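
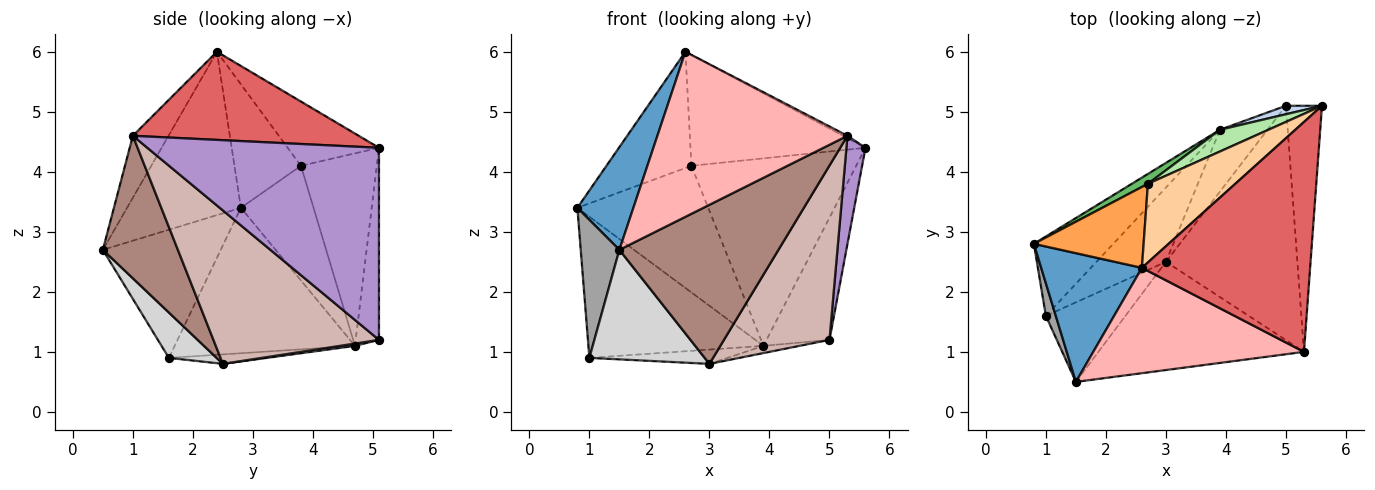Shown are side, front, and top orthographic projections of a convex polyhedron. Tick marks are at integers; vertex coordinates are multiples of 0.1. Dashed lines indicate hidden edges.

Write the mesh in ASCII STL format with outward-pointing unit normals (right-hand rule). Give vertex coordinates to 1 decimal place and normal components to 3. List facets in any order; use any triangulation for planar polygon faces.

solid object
 facet normal -0.785 -0.386 0.484
  outer loop
   vertex 2.6 2.4 6.0
   vertex 0.8 2.8 3.4
   vertex 1.5 0.5 2.7
  endloop
 endfacet
 facet normal -0.346 0.936 0.065
  outer loop
   vertex 3.9 4.7 1.1
   vertex 5.6 5.1 4.4
   vertex 5.0 5.1 1.2
  endloop
 endfacet
 facet normal -0.541 0.691 0.480
  outer loop
   vertex 2.7 3.8 4.1
   vertex 0.8 2.8 3.4
   vertex 2.6 2.4 6.0
  endloop
 endfacet
 facet normal -0.392 0.751 0.532
  outer loop
   vertex 2.7 3.8 4.1
   vertex 2.6 2.4 6.0
   vertex 5.6 5.1 4.4
  endloop
 endfacet
 facet normal -0.484 0.872 0.068
  outer loop
   vertex 2.7 3.8 4.1
   vertex 3.9 4.7 1.1
   vertex 0.8 2.8 3.4
  endloop
 endfacet
 facet normal -0.416 0.903 0.105
  outer loop
   vertex 2.7 3.8 4.1
   vertex 5.6 5.1 4.4
   vertex 3.9 4.7 1.1
  endloop
 endfacet
 facet normal 0.464 0.009 0.886
  outer loop
   vertex 5.3 1.0 4.6
   vertex 5.6 5.1 4.4
   vertex 2.6 2.4 6.0
  endloop
 endfacet
 facet normal -0.156 -0.833 0.531
  outer loop
   vertex 5.3 1.0 4.6
   vertex 2.6 2.4 6.0
   vertex 1.5 0.5 2.7
  endloop
 endfacet
 facet normal 0.980 -0.081 -0.184
  outer loop
   vertex 5.3 1.0 4.6
   vertex 5.0 5.1 1.2
   vertex 5.6 5.1 4.4
  endloop
 endfacet
 facet normal 0.048 0.116 -0.992
  outer loop
   vertex 3.0 2.5 0.8
   vertex 3.9 4.7 1.1
   vertex 5.0 5.1 1.2
  endloop
 endfacet
 facet normal 0.363 -0.770 -0.524
  outer loop
   vertex 3.0 2.5 0.8
   vertex 5.3 1.0 4.6
   vertex 1.5 0.5 2.7
  endloop
 endfacet
 facet normal 0.684 -0.436 -0.586
  outer loop
   vertex 3.0 2.5 0.8
   vertex 5.0 5.1 1.2
   vertex 5.3 1.0 4.6
  endloop
 endfacet
 facet normal -0.668 0.649 -0.365
  outer loop
   vertex 1.0 1.6 0.9
   vertex 0.8 2.8 3.4
   vertex 3.9 4.7 1.1
  endloop
 endfacet
 facet normal -0.133 0.187 -0.973
  outer loop
   vertex 1.0 1.6 0.9
   vertex 3.9 4.7 1.1
   vertex 3.0 2.5 0.8
  endloop
 endfacet
 facet normal -0.948 -0.311 0.073
  outer loop
   vertex 1.0 1.6 0.9
   vertex 1.5 0.5 2.7
   vertex 0.8 2.8 3.4
  endloop
 endfacet
 facet normal 0.317 -0.767 -0.557
  outer loop
   vertex 1.0 1.6 0.9
   vertex 3.0 2.5 0.8
   vertex 1.5 0.5 2.7
  endloop
 endfacet
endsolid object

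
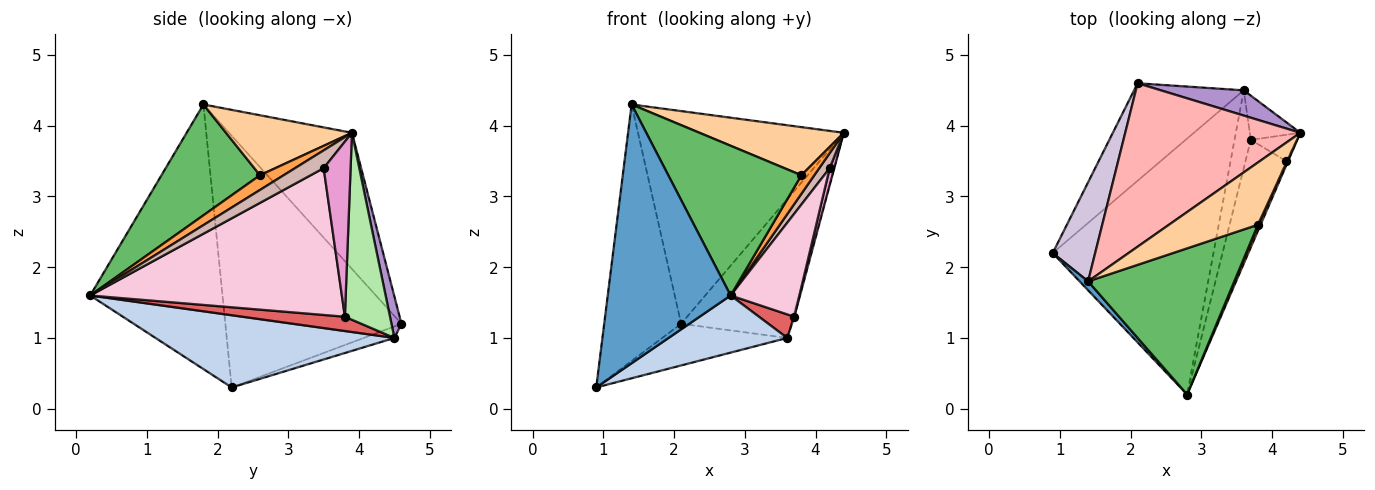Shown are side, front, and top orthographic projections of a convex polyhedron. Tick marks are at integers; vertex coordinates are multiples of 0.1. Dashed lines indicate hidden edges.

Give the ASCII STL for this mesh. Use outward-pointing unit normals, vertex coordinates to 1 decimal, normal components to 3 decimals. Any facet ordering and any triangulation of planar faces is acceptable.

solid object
 facet normal -0.732 -0.680 0.023
  outer loop
   vertex 1.4 1.8 4.3
   vertex 0.9 2.2 0.3
   vertex 2.8 0.2 1.6
  endloop
 endfacet
 facet normal 0.402 -0.199 -0.894
  outer loop
   vertex 3.6 4.5 1.0
   vertex 2.8 0.2 1.6
   vertex 0.9 2.2 0.3
  endloop
 endfacet
 facet normal 0.867 -0.473 0.158
  outer loop
   vertex 3.8 2.6 3.3
   vertex 2.8 0.2 1.6
   vertex 4.4 3.9 3.9
  endloop
 endfacet
 facet normal 0.471 -0.539 0.698
  outer loop
   vertex 3.8 2.6 3.3
   vertex 4.4 3.9 3.9
   vertex 1.4 1.8 4.3
  endloop
 endfacet
 facet normal 0.468 -0.632 0.617
  outer loop
   vertex 3.8 2.6 3.3
   vertex 1.4 1.8 4.3
   vertex 2.8 0.2 1.6
  endloop
 endfacet
 facet normal 0.965 0.026 -0.261
  outer loop
   vertex 3.7 3.8 1.3
   vertex 3.6 4.5 1.0
   vertex 4.4 3.9 3.9
  endloop
 endfacet
 facet normal 0.644 -0.222 -0.732
  outer loop
   vertex 3.7 3.8 1.3
   vertex 2.8 0.2 1.6
   vertex 3.6 4.5 1.0
  endloop
 endfacet
 facet normal -0.428 0.717 0.551
  outer loop
   vertex 2.1 4.6 1.2
   vertex 1.4 1.8 4.3
   vertex 4.4 3.9 3.9
  endloop
 endfacet
 facet normal 0.089 0.980 0.178
  outer loop
   vertex 2.1 4.6 1.2
   vertex 4.4 3.9 3.9
   vertex 3.6 4.5 1.0
  endloop
 endfacet
 facet normal -0.906 0.396 0.153
  outer loop
   vertex 2.1 4.6 1.2
   vertex 0.9 2.2 0.3
   vertex 1.4 1.8 4.3
  endloop
 endfacet
 facet normal -0.096 0.391 -0.915
  outer loop
   vertex 2.1 4.6 1.2
   vertex 3.6 4.5 1.0
   vertex 0.9 2.2 0.3
  endloop
 endfacet
 facet normal 0.934 -0.342 -0.100
  outer loop
   vertex 4.2 3.5 3.4
   vertex 4.4 3.9 3.9
   vertex 2.8 0.2 1.6
  endloop
 endfacet
 facet normal 0.954 -0.164 -0.251
  outer loop
   vertex 4.2 3.5 3.4
   vertex 3.7 3.8 1.3
   vertex 4.4 3.9 3.9
  endloop
 endfacet
 facet normal 0.932 -0.255 -0.258
  outer loop
   vertex 4.2 3.5 3.4
   vertex 2.8 0.2 1.6
   vertex 3.7 3.8 1.3
  endloop
 endfacet
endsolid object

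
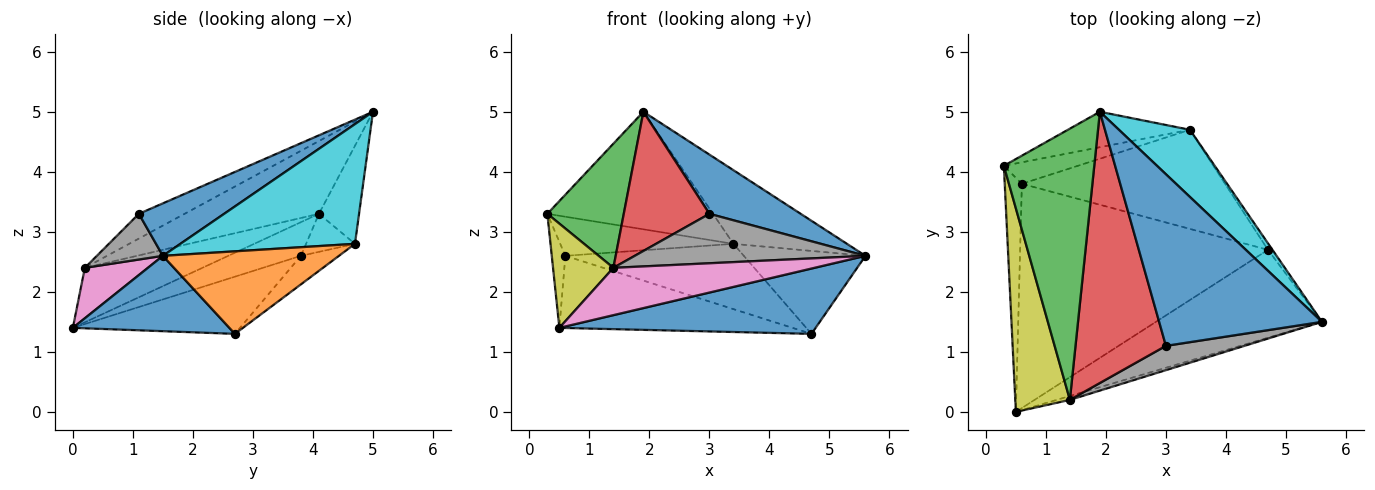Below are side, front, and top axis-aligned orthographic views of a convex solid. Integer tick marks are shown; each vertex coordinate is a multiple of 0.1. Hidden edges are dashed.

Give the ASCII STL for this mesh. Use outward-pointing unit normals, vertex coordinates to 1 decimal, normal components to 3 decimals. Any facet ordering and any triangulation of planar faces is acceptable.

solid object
 facet normal 0.342 -0.560 -0.754
  outer loop
   vertex 4.7 2.7 1.3
   vertex 5.6 1.5 2.6
   vertex 0.5 0.0 1.4
  endloop
 endfacet
 facet normal 0.822 0.568 -0.045
  outer loop
   vertex 3.4 4.7 2.8
   vertex 5.6 1.5 2.6
   vertex 4.7 2.7 1.3
  endloop
 endfacet
 facet normal -0.879 0.164 -0.447
  outer loop
   vertex 0.6 3.8 2.6
   vertex 0.5 0.0 1.4
   vertex 0.3 4.1 3.3
  endloop
 endfacet
 facet normal -0.215 0.299 -0.930
  outer loop
   vertex 0.6 3.8 2.6
   vertex 4.7 2.7 1.3
   vertex 0.5 0.0 1.4
  endloop
 endfacet
 facet normal -0.240 0.851 -0.468
  outer loop
   vertex 0.6 3.8 2.6
   vertex 0.3 4.1 3.3
   vertex 3.4 4.7 2.8
  endloop
 endfacet
 facet normal -0.116 0.546 -0.829
  outer loop
   vertex 0.6 3.8 2.6
   vertex 3.4 4.7 2.8
   vertex 4.7 2.7 1.3
  endloop
 endfacet
 facet normal 0.298 -0.951 -0.078
  outer loop
   vertex 1.4 0.2 2.4
   vertex 0.5 0.0 1.4
   vertex 5.6 1.5 2.6
  endloop
 endfacet
 facet normal 0.249 -0.869 0.427
  outer loop
   vertex 1.4 0.2 2.4
   vertex 5.6 1.5 2.6
   vertex 3.0 1.1 3.3
  endloop
 endfacet
 facet normal -0.664 -0.341 0.666
  outer loop
   vertex 1.4 0.2 2.4
   vertex 0.3 4.1 3.3
   vertex 0.5 0.0 1.4
  endloop
 endfacet
 facet normal 0.751 0.488 0.445
  outer loop
   vertex 1.9 5.0 5.0
   vertex 5.6 1.5 2.6
   vertex 3.4 4.7 2.8
  endloop
 endfacet
 facet normal 0.291 -0.312 0.904
  outer loop
   vertex 1.9 5.0 5.0
   vertex 3.0 1.1 3.3
   vertex 5.6 1.5 2.6
  endloop
 endfacet
 facet normal -0.226 0.933 -0.281
  outer loop
   vertex 1.9 5.0 5.0
   vertex 3.4 4.7 2.8
   vertex 0.3 4.1 3.3
  endloop
 endfacet
 facet normal -0.591 -0.336 0.734
  outer loop
   vertex 1.9 5.0 5.0
   vertex 0.3 4.1 3.3
   vertex 1.4 0.2 2.4
  endloop
 endfacet
 facet normal -0.237 -0.444 0.864
  outer loop
   vertex 1.9 5.0 5.0
   vertex 1.4 0.2 2.4
   vertex 3.0 1.1 3.3
  endloop
 endfacet
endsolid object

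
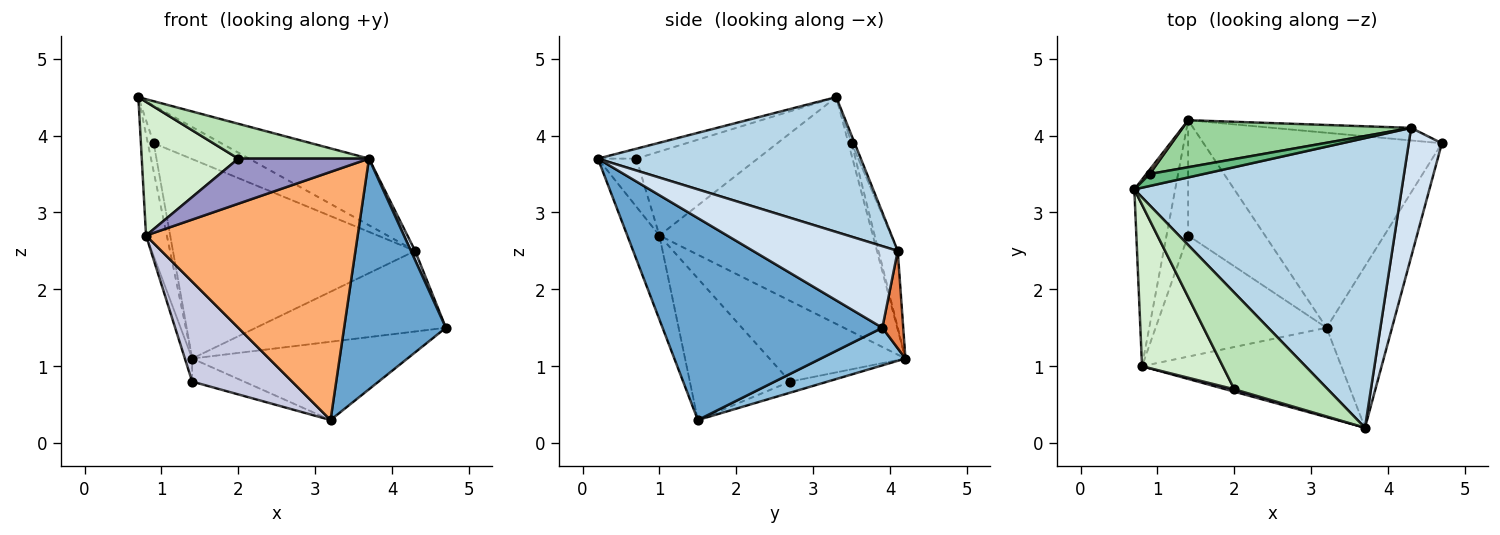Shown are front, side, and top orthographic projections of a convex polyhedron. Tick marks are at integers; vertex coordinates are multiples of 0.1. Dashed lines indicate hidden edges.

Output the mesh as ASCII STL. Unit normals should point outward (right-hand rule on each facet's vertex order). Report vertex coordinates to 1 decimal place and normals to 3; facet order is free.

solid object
 facet normal 0.871 -0.403 -0.282
  outer loop
   vertex 3.2 1.5 0.3
   vertex 4.7 3.9 1.5
   vertex 3.7 0.2 3.7
  endloop
 endfacet
 facet normal 0.145 0.369 -0.918
  outer loop
   vertex 1.4 4.2 1.1
   vertex 4.7 3.9 1.5
   vertex 3.2 1.5 0.3
  endloop
 endfacet
 facet normal 0.441 0.201 0.875
  outer loop
   vertex 4.3 4.1 2.5
   vertex 0.7 3.3 4.5
   vertex 3.7 0.2 3.7
  endloop
 endfacet
 facet normal 0.926 -0.027 0.376
  outer loop
   vertex 4.3 4.1 2.5
   vertex 3.7 0.2 3.7
   vertex 4.7 3.9 1.5
  endloop
 endfacet
 facet normal 0.108 0.982 -0.153
  outer loop
   vertex 4.3 4.1 2.5
   vertex 4.7 3.9 1.5
   vertex 1.4 4.2 1.1
  endloop
 endfacet
 facet normal -0.141 -0.931 -0.335
  outer loop
   vertex 0.8 1.0 2.7
   vertex 3.2 1.5 0.3
   vertex 3.7 0.2 3.7
  endloop
 endfacet
 facet normal -0.980 0.095 -0.176
  outer loop
   vertex 0.8 1.0 2.7
   vertex 0.7 3.3 4.5
   vertex 1.4 4.2 1.1
  endloop
 endfacet
 facet normal -0.470 0.873 0.134
  outer loop
   vertex 0.9 3.5 3.9
   vertex 1.4 4.2 1.1
   vertex 0.7 3.3 4.5
  endloop
 endfacet
 facet normal -0.043 0.952 0.303
  outer loop
   vertex 0.9 3.5 3.9
   vertex 0.7 3.3 4.5
   vertex 4.3 4.1 2.5
  endloop
 endfacet
 facet normal -0.077 0.970 0.229
  outer loop
   vertex 0.9 3.5 3.9
   vertex 4.3 4.1 2.5
   vertex 1.4 4.2 1.1
  endloop
 endfacet
 facet normal -0.099 -0.338 0.936
  outer loop
   vertex 2.0 0.7 3.7
   vertex 3.7 0.2 3.7
   vertex 0.7 3.3 4.5
  endloop
 endfacet
 facet normal -0.625 -0.498 0.601
  outer loop
   vertex 2.0 0.7 3.7
   vertex 0.7 3.3 4.5
   vertex 0.8 1.0 2.7
  endloop
 endfacet
 facet normal -0.282 -0.958 0.051
  outer loop
   vertex 2.0 0.7 3.7
   vertex 0.8 1.0 2.7
   vertex 3.7 0.2 3.7
  endloop
 endfacet
 facet normal -0.140 0.194 -0.971
  outer loop
   vertex 1.4 2.7 0.8
   vertex 1.4 4.2 1.1
   vertex 3.2 1.5 0.3
  endloop
 endfacet
 facet normal -0.538 -0.536 -0.650
  outer loop
   vertex 1.4 2.7 0.8
   vertex 3.2 1.5 0.3
   vertex 0.8 1.0 2.7
  endloop
 endfacet
 facet normal -0.965 0.052 -0.258
  outer loop
   vertex 1.4 2.7 0.8
   vertex 0.8 1.0 2.7
   vertex 1.4 4.2 1.1
  endloop
 endfacet
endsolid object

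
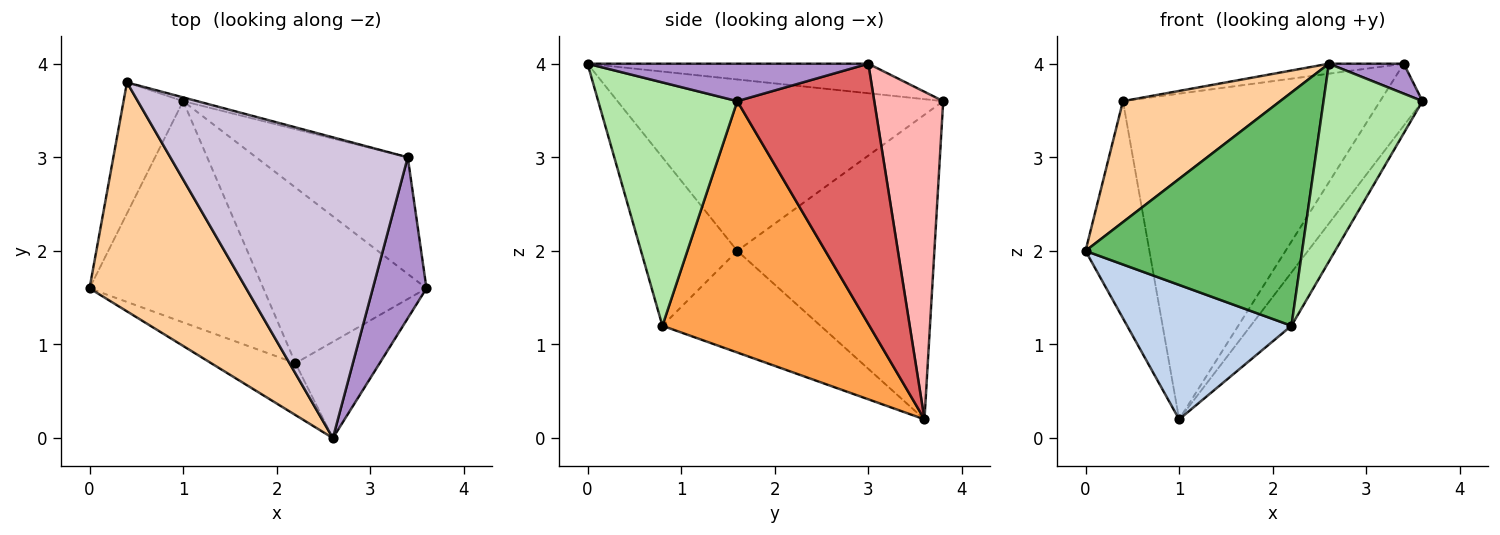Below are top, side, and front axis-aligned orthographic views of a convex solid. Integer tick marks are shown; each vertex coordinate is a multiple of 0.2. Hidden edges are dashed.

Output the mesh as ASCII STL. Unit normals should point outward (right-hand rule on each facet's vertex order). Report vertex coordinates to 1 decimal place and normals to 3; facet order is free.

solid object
 facet normal -0.935 0.303 -0.183
  outer loop
   vertex 1.0 3.6 0.2
   vertex 0.0 1.6 2.0
   vertex 0.4 3.8 3.6
  endloop
 endfacet
 facet normal -0.447 -0.465 -0.764
  outer loop
   vertex 2.2 0.8 1.2
   vertex 0.0 1.6 2.0
   vertex 1.0 3.6 0.2
  endloop
 endfacet
 facet normal 0.828 0.163 -0.537
  outer loop
   vertex 2.2 0.8 1.2
   vertex 1.0 3.6 0.2
   vertex 3.6 1.6 3.6
  endloop
 endfacet
 facet normal -0.695 -0.336 0.635
  outer loop
   vertex 2.6 0.0 4.0
   vertex 0.4 3.8 3.6
   vertex 0.0 1.6 2.0
  endloop
 endfacet
 facet normal -0.398 -0.896 -0.199
  outer loop
   vertex 2.6 0.0 4.0
   vertex 0.0 1.6 2.0
   vertex 2.2 0.8 1.2
  endloop
 endfacet
 facet normal 0.784 -0.558 -0.271
  outer loop
   vertex 2.6 0.0 4.0
   vertex 2.2 0.8 1.2
   vertex 3.6 1.6 3.6
  endloop
 endfacet
 facet normal 0.835 0.258 -0.486
  outer loop
   vertex 3.4 3.0 4.0
   vertex 3.6 1.6 3.6
   vertex 1.0 3.6 0.2
  endloop
 endfacet
 facet normal 0.259 0.966 -0.011
  outer loop
   vertex 3.4 3.0 4.0
   vertex 1.0 3.6 0.2
   vertex 0.4 3.8 3.6
  endloop
 endfacet
 facet normal 0.566 -0.151 0.811
  outer loop
   vertex 3.4 3.0 4.0
   vertex 2.6 0.0 4.0
   vertex 3.6 1.6 3.6
  endloop
 endfacet
 facet normal -0.123 0.033 0.992
  outer loop
   vertex 3.4 3.0 4.0
   vertex 0.4 3.8 3.6
   vertex 2.6 0.0 4.0
  endloop
 endfacet
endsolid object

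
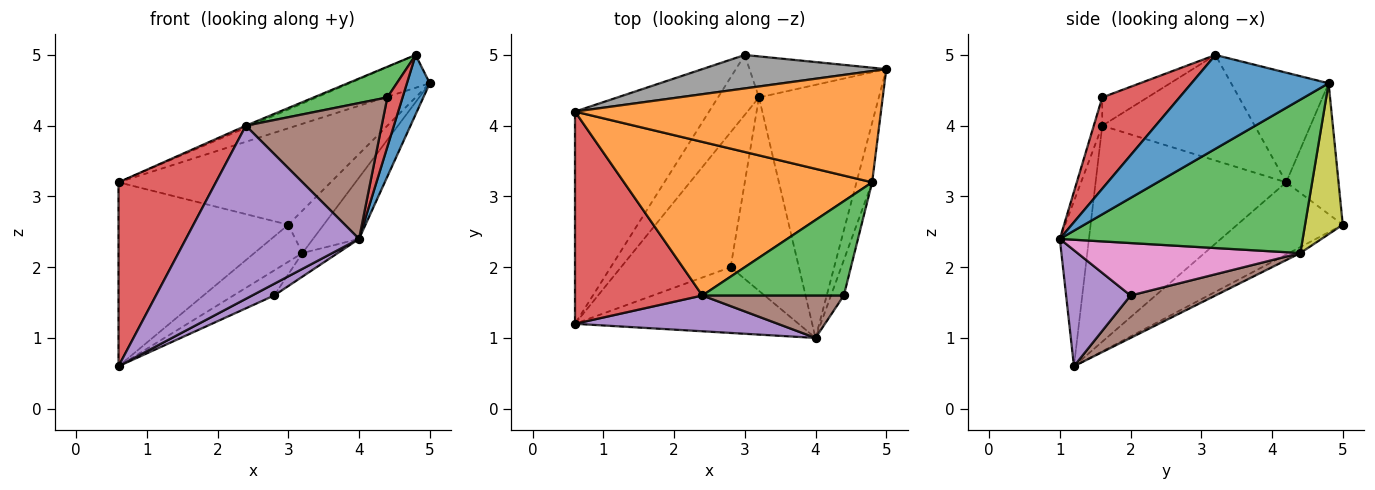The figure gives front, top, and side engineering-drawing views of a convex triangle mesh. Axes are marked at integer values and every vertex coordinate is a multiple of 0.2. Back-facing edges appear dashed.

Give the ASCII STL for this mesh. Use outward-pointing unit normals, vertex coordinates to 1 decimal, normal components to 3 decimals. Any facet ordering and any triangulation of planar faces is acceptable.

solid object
 facet normal 0.973 -0.162 -0.162
  outer loop
   vertex 4.8 3.2 5.0
   vertex 4.0 1.0 2.4
   vertex 5.0 4.8 4.6
  endloop
 endfacet
 facet normal -0.325 0.267 0.907
  outer loop
   vertex 0.6 4.2 3.2
   vertex 4.8 3.2 5.0
   vertex 5.0 4.8 4.6
  endloop
 endfacet
 facet normal 0.779 0.148 -0.609
  outer loop
   vertex 3.2 4.4 2.2
   vertex 5.0 4.8 4.6
   vertex 4.0 1.0 2.4
  endloop
 endfacet
 facet normal 0.972 -0.192 -0.137
  outer loop
   vertex 4.4 1.6 4.4
   vertex 4.0 1.0 2.4
   vertex 4.8 3.2 5.0
  endloop
 endfacet
 facet normal 0.455 -0.155 -0.877
  outer loop
   vertex 2.8 2.0 1.6
   vertex 4.0 1.0 2.4
   vertex 0.6 1.2 0.6
  endloop
 endfacet
 facet normal 0.356 0.170 -0.919
  outer loop
   vertex 2.8 2.0 1.6
   vertex 0.6 1.2 0.6
   vertex 3.2 4.4 2.2
  endloop
 endfacet
 facet normal 0.606 0.096 -0.789
  outer loop
   vertex 2.8 2.0 1.6
   vertex 3.2 4.4 2.2
   vertex 4.0 1.0 2.4
  endloop
 endfacet
 facet normal -0.227 0.920 0.319
  outer loop
   vertex 3.0 5.0 2.6
   vertex 0.6 4.2 3.2
   vertex 5.0 4.8 4.6
  endloop
 endfacet
 facet normal 0.609 0.571 -0.552
  outer loop
   vertex 3.0 5.0 2.6
   vertex 5.0 4.8 4.6
   vertex 3.2 4.4 2.2
  endloop
 endfacet
 facet normal -0.377 0.607 -0.700
  outer loop
   vertex 3.0 5.0 2.6
   vertex 0.6 1.2 0.6
   vertex 0.6 4.2 3.2
  endloop
 endfacet
 facet normal -0.123 0.522 -0.844
  outer loop
   vertex 3.0 5.0 2.6
   vertex 3.2 4.4 2.2
   vertex 0.6 1.2 0.6
  endloop
 endfacet
 facet normal -0.391 0.012 0.920
  outer loop
   vertex 2.4 1.6 4.0
   vertex 4.8 3.2 5.0
   vertex 0.6 4.2 3.2
  endloop
 endfacet
 facet normal -0.187 -0.304 0.934
  outer loop
   vertex 2.4 1.6 4.0
   vertex 4.4 1.6 4.4
   vertex 4.8 3.2 5.0
  endloop
 endfacet
 facet normal -0.788 -0.403 0.465
  outer loop
   vertex 2.4 1.6 4.0
   vertex 0.6 4.2 3.2
   vertex 0.6 1.2 0.6
  endloop
 endfacet
 facet normal -0.163 -0.966 0.200
  outer loop
   vertex 2.4 1.6 4.0
   vertex 0.6 1.2 0.6
   vertex 4.0 1.0 2.4
  endloop
 endfacet
 facet normal -0.060 -0.953 0.298
  outer loop
   vertex 2.4 1.6 4.0
   vertex 4.0 1.0 2.4
   vertex 4.4 1.6 4.4
  endloop
 endfacet
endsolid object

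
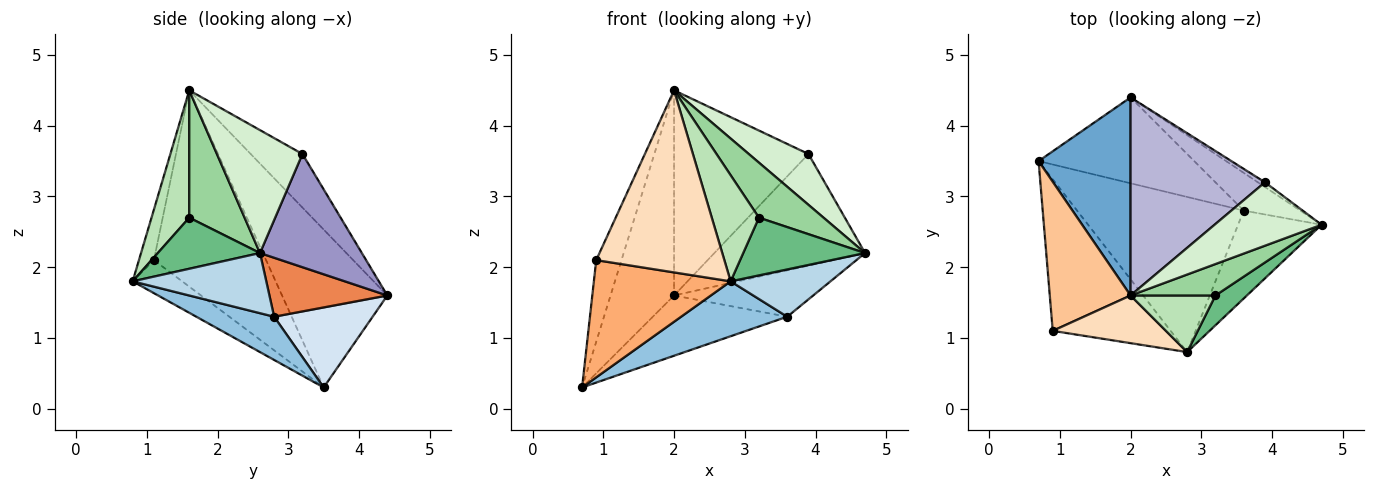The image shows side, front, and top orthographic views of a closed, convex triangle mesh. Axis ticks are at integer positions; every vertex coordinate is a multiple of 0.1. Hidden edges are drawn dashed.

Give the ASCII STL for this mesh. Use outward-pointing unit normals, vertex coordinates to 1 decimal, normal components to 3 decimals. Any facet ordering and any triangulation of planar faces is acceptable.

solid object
 facet normal -0.766 0.462 0.446
  outer loop
   vertex 2.0 4.4 1.6
   vertex 0.7 3.5 0.3
   vertex 2.0 1.6 4.5
  endloop
 endfacet
 facet normal 0.238 -0.324 -0.916
  outer loop
   vertex 3.6 2.8 1.3
   vertex 2.8 0.8 1.8
   vertex 0.7 3.5 0.3
  endloop
 endfacet
 facet normal 0.536 -0.400 -0.744
  outer loop
   vertex 3.6 2.8 1.3
   vertex 4.7 2.6 2.2
   vertex 2.8 0.8 1.8
  endloop
 endfacet
 facet normal 0.388 0.529 -0.754
  outer loop
   vertex 3.6 2.8 1.3
   vertex 0.7 3.5 0.3
   vertex 2.0 4.4 1.6
  endloop
 endfacet
 facet normal 0.549 0.648 -0.527
  outer loop
   vertex 3.6 2.8 1.3
   vertex 2.0 4.4 1.6
   vertex 4.7 2.6 2.2
  endloop
 endfacet
 facet normal -0.216 -0.597 -0.772
  outer loop
   vertex 0.9 1.1 2.1
   vertex 0.7 3.5 0.3
   vertex 2.8 0.8 1.8
  endloop
 endfacet
 facet normal -0.905 0.204 0.372
  outer loop
   vertex 0.9 1.1 2.1
   vertex 2.0 1.6 4.5
   vertex 0.7 3.5 0.3
  endloop
 endfacet
 facet normal -0.112 -0.961 0.252
  outer loop
   vertex 0.9 1.1 2.1
   vertex 2.8 0.8 1.8
   vertex 2.0 1.6 4.5
  endloop
 endfacet
 facet normal 0.598 -0.713 0.368
  outer loop
   vertex 3.2 1.6 2.7
   vertex 2.8 0.8 1.8
   vertex 4.7 2.6 2.2
  endloop
 endfacet
 facet normal 0.597 -0.697 0.398
  outer loop
   vertex 3.2 1.6 2.7
   vertex 4.7 2.6 2.2
   vertex 2.0 1.6 4.5
  endloop
 endfacet
 facet normal 0.577 -0.721 0.384
  outer loop
   vertex 3.2 1.6 2.7
   vertex 2.0 1.6 4.5
   vertex 2.8 0.8 1.8
  endloop
 endfacet
 facet normal 0.667 -0.466 0.581
  outer loop
   vertex 3.9 3.2 3.6
   vertex 2.0 1.6 4.5
   vertex 4.7 2.6 2.2
  endloop
 endfacet
 facet normal 0.560 0.828 -0.035
  outer loop
   vertex 3.9 3.2 3.6
   vertex 4.7 2.6 2.2
   vertex 2.0 4.4 1.6
  endloop
 endfacet
 facet normal -0.267 0.693 0.669
  outer loop
   vertex 3.9 3.2 3.6
   vertex 2.0 4.4 1.6
   vertex 2.0 1.6 4.5
  endloop
 endfacet
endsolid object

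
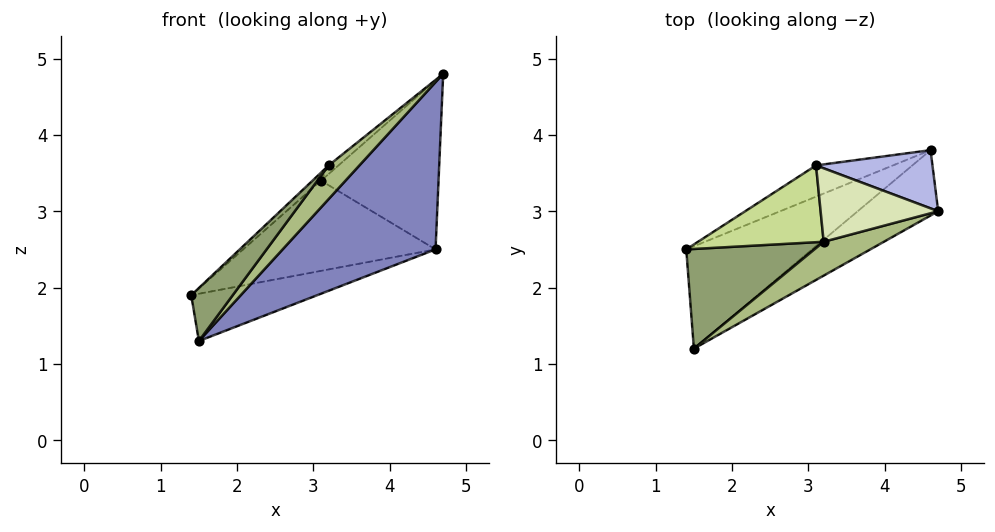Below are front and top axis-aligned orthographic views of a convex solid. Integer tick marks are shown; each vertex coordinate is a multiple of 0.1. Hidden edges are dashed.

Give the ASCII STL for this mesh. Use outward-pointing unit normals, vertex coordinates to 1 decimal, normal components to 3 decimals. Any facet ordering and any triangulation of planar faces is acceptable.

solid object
 facet normal 0.000 0.419 -0.908
  outer loop
   vertex 4.6 3.8 2.5
   vertex 1.5 1.2 1.3
   vertex 1.4 2.5 1.9
  endloop
 endfacet
 facet normal 0.678 -0.685 -0.268
  outer loop
   vertex 4.6 3.8 2.5
   vertex 4.7 3.0 4.8
   vertex 1.5 1.2 1.3
  endloop
 endfacet
 facet normal -0.307 0.899 -0.312
  outer loop
   vertex 3.1 3.6 3.4
   vertex 4.6 3.8 2.5
   vertex 1.4 2.5 1.9
  endloop
 endfacet
 facet normal 0.069 0.943 0.325
  outer loop
   vertex 3.1 3.6 3.4
   vertex 4.7 3.0 4.8
   vertex 4.6 3.8 2.5
  endloop
 endfacet
 facet normal -0.628 -0.365 0.687
  outer loop
   vertex 3.2 2.6 3.6
   vertex 1.4 2.5 1.9
   vertex 1.5 1.2 1.3
  endloop
 endfacet
 facet normal -0.355 -0.659 0.663
  outer loop
   vertex 3.2 2.6 3.6
   vertex 1.5 1.2 1.3
   vertex 4.7 3.0 4.8
  endloop
 endfacet
 facet normal -0.687 0.076 0.723
  outer loop
   vertex 3.2 2.6 3.6
   vertex 3.1 3.6 3.4
   vertex 1.4 2.5 1.9
  endloop
 endfacet
 facet normal -0.637 0.090 0.766
  outer loop
   vertex 3.2 2.6 3.6
   vertex 4.7 3.0 4.8
   vertex 3.1 3.6 3.4
  endloop
 endfacet
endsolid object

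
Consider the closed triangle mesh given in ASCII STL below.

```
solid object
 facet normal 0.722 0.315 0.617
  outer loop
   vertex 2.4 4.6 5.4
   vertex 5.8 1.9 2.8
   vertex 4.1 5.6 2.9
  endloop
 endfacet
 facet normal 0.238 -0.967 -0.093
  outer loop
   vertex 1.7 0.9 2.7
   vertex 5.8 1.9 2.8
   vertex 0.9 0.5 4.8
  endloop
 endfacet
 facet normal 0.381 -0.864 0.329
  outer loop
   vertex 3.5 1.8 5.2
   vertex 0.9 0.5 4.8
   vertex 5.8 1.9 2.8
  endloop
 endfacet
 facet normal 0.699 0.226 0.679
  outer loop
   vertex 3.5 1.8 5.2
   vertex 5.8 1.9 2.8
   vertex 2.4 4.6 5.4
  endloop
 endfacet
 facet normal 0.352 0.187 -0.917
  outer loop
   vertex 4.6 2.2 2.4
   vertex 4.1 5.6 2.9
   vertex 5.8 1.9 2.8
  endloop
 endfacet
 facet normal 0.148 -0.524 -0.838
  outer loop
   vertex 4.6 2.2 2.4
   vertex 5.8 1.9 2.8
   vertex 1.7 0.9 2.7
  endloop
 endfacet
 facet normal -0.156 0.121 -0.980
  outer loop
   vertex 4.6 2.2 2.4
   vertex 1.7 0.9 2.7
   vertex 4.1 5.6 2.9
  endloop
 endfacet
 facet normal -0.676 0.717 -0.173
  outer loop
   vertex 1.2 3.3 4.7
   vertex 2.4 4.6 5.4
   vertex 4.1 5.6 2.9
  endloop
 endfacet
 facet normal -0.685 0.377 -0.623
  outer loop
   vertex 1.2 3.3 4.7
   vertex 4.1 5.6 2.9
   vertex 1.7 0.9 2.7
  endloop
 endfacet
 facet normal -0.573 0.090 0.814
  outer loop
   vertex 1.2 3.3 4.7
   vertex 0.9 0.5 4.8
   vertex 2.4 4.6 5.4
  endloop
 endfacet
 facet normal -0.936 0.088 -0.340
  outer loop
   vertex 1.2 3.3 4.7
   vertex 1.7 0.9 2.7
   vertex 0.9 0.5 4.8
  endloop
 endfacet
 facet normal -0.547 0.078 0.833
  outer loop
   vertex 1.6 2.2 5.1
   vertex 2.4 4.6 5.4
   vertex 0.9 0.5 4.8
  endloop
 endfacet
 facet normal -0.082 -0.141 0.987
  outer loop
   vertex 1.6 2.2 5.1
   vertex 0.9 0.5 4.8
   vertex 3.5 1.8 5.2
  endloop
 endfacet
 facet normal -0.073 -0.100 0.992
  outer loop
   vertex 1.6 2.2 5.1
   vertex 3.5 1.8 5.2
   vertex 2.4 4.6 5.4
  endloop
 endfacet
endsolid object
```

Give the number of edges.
21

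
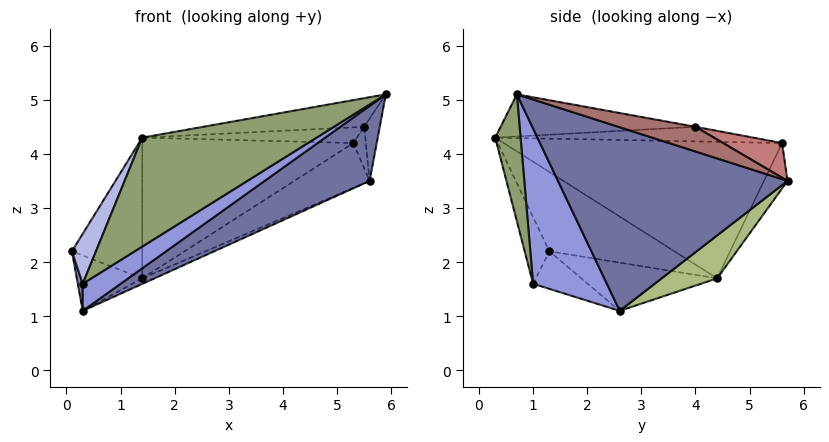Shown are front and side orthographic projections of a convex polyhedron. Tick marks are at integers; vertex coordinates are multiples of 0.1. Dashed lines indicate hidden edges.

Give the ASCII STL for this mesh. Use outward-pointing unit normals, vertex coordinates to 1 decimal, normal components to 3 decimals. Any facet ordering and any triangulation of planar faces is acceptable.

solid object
 facet normal 0.511 -0.234 -0.827
  outer loop
   vertex 0.3 2.6 1.1
   vertex 5.6 5.7 3.5
   vertex 5.9 0.7 5.1
  endloop
 endfacet
 facet normal -0.957 -0.086 -0.276
  outer loop
   vertex 0.3 1.0 1.6
   vertex 0.1 1.3 2.2
   vertex 0.3 2.6 1.1
  endloop
 endfacet
 facet normal 0.502 -0.258 -0.825
  outer loop
   vertex 0.3 1.0 1.6
   vertex 0.3 2.6 1.1
   vertex 5.9 0.7 5.1
  endloop
 endfacet
 facet normal -0.711 -0.694 0.110
  outer loop
   vertex 0.3 1.0 1.6
   vertex 1.4 0.3 4.3
   vertex 0.1 1.3 2.2
  endloop
 endfacet
 facet normal 0.137 -0.944 -0.301
  outer loop
   vertex 0.3 1.0 1.6
   vertex 5.9 0.7 5.1
   vertex 1.4 0.3 4.3
  endloop
 endfacet
 facet normal 0.371 0.081 -0.925
  outer loop
   vertex 1.4 4.4 1.7
   vertex 5.6 5.7 3.5
   vertex 0.3 2.6 1.1
  endloop
 endfacet
 facet normal -0.299 0.954 0.008
  outer loop
   vertex 1.4 4.4 1.7
   vertex 5.3 5.6 4.2
   vertex 5.6 5.7 3.5
  endloop
 endfacet
 facet normal -0.850 0.410 0.330
  outer loop
   vertex 1.4 4.4 1.7
   vertex 0.3 2.6 1.1
   vertex 0.1 1.3 2.2
  endloop
 endfacet
 facet normal -0.690 0.388 0.612
  outer loop
   vertex 1.4 4.4 1.7
   vertex 0.1 1.3 2.2
   vertex 1.4 0.3 4.3
  endloop
 endfacet
 facet normal -0.577 0.437 0.690
  outer loop
   vertex 1.4 4.4 1.7
   vertex 1.4 0.3 4.3
   vertex 5.3 5.6 4.2
  endloop
 endfacet
 facet normal -0.186 0.154 0.970
  outer loop
   vertex 5.5 4.0 4.5
   vertex 1.4 0.3 4.3
   vertex 5.9 0.7 5.1
  endloop
 endfacet
 facet normal -0.190 0.158 0.969
  outer loop
   vertex 5.5 4.0 4.5
   vertex 5.3 5.6 4.2
   vertex 1.4 0.3 4.3
  endloop
 endfacet
 facet normal 0.899 0.181 0.398
  outer loop
   vertex 5.5 4.0 4.5
   vertex 5.9 0.7 5.1
   vertex 5.6 5.7 3.5
  endloop
 endfacet
 facet normal 0.893 0.188 0.409
  outer loop
   vertex 5.5 4.0 4.5
   vertex 5.6 5.7 3.5
   vertex 5.3 5.6 4.2
  endloop
 endfacet
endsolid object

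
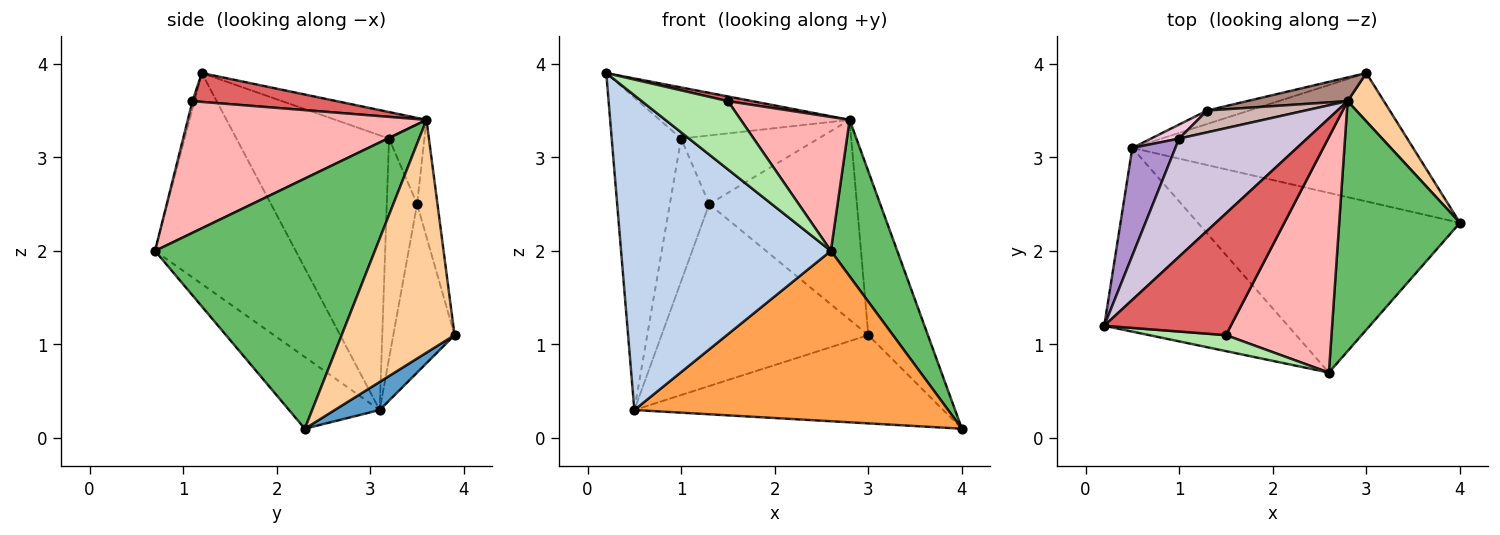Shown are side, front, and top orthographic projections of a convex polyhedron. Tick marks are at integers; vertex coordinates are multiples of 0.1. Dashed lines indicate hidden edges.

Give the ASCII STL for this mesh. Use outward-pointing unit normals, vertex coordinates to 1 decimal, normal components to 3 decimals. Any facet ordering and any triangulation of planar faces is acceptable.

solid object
 facet normal 0.082 0.565 -0.821
  outer loop
   vertex 0.5 3.1 0.3
   vertex 3.0 3.9 1.1
   vertex 4.0 2.3 0.1
  endloop
 endfacet
 facet normal -0.501 -0.747 -0.436
  outer loop
   vertex 0.5 3.1 0.3
   vertex 2.6 0.7 2.0
   vertex 0.2 1.2 3.9
  endloop
 endfacet
 facet normal -0.195 -0.675 -0.712
  outer loop
   vertex 0.5 3.1 0.3
   vertex 4.0 2.3 0.1
   vertex 2.6 0.7 2.0
  endloop
 endfacet
 facet normal 0.876 0.462 0.136
  outer loop
   vertex 2.8 3.6 3.4
   vertex 4.0 2.3 0.1
   vertex 3.0 3.9 1.1
  endloop
 endfacet
 facet normal 0.869 -0.262 0.419
  outer loop
   vertex 2.8 3.6 3.4
   vertex 2.6 0.7 2.0
   vertex 4.0 2.3 0.1
  endloop
 endfacet
 facet normal -0.022 -0.973 0.228
  outer loop
   vertex 1.5 1.1 3.6
   vertex 0.2 1.2 3.9
   vertex 2.6 0.7 2.0
  endloop
 endfacet
 facet normal 0.222 -0.037 0.974
  outer loop
   vertex 1.5 1.1 3.6
   vertex 2.8 3.6 3.4
   vertex 0.2 1.2 3.9
  endloop
 endfacet
 facet normal 0.735 -0.335 0.589
  outer loop
   vertex 1.5 1.1 3.6
   vertex 2.6 0.7 2.0
   vertex 2.8 3.6 3.4
  endloop
 endfacet
 facet normal -0.901 0.410 0.141
  outer loop
   vertex 1.0 3.2 3.2
   vertex 0.5 3.1 0.3
   vertex 0.2 1.2 3.9
  endloop
 endfacet
 facet normal -0.187 0.390 0.902
  outer loop
   vertex 1.0 3.2 3.2
   vertex 0.2 1.2 3.9
   vertex 2.8 3.6 3.4
  endloop
 endfacet
 facet normal -0.136 0.984 0.117
  outer loop
   vertex 1.3 3.5 2.5
   vertex 2.8 3.6 3.4
   vertex 3.0 3.9 1.1
  endloop
 endfacet
 facet normal -0.238 0.925 0.294
  outer loop
   vertex 1.3 3.5 2.5
   vertex 1.0 3.2 3.2
   vertex 2.8 3.6 3.4
  endloop
 endfacet
 facet normal -0.283 0.956 -0.071
  outer loop
   vertex 1.3 3.5 2.5
   vertex 3.0 3.9 1.1
   vertex 0.5 3.1 0.3
  endloop
 endfacet
 facet normal -0.608 0.790 0.078
  outer loop
   vertex 1.3 3.5 2.5
   vertex 0.5 3.1 0.3
   vertex 1.0 3.2 3.2
  endloop
 endfacet
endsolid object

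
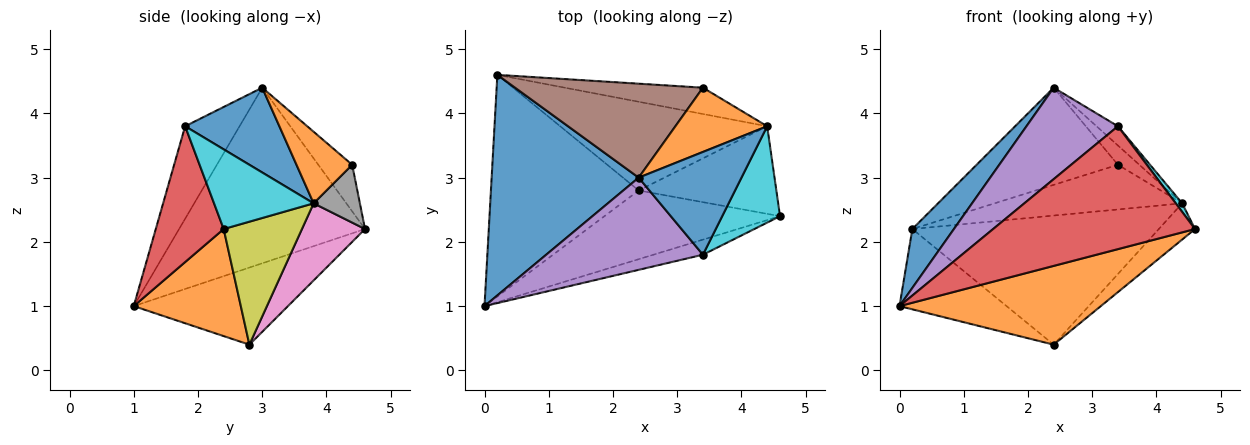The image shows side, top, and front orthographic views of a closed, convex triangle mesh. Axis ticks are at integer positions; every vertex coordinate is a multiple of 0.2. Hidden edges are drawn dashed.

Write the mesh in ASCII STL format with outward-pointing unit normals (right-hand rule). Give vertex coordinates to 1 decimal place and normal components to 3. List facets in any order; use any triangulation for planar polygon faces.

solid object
 facet normal -0.756 -0.169 0.633
  outer loop
   vertex 2.4 3.0 4.4
   vertex 0.2 4.6 2.2
   vertex 0.0 1.0 1.0
  endloop
 endfacet
 facet normal 0.372 -0.699 -0.610
  outer loop
   vertex 2.4 2.8 0.4
   vertex 4.6 2.4 2.2
   vertex 0.0 1.0 1.0
  endloop
 endfacet
 facet normal -0.440 0.306 -0.844
  outer loop
   vertex 2.4 2.8 0.4
   vertex 0.0 1.0 1.0
   vertex 0.2 4.6 2.2
  endloop
 endfacet
 facet normal 0.317 -0.941 -0.116
  outer loop
   vertex 3.4 1.8 3.8
   vertex 0.0 1.0 1.0
   vertex 4.6 2.4 2.2
  endloop
 endfacet
 facet normal -0.386 -0.649 0.655
  outer loop
   vertex 3.4 1.8 3.8
   vertex 2.4 3.0 4.4
   vertex 0.0 1.0 1.0
  endloop
 endfacet
 facet normal -0.170 0.708 0.685
  outer loop
   vertex 3.4 4.4 3.2
   vertex 0.2 4.6 2.2
   vertex 2.4 3.0 4.4
  endloop
 endfacet
 facet normal 0.206 0.806 -0.554
  outer loop
   vertex 4.4 3.8 2.6
   vertex 2.4 2.8 0.4
   vertex 0.2 4.6 2.2
  endloop
 endfacet
 facet normal 0.208 0.843 -0.496
  outer loop
   vertex 4.4 3.8 2.6
   vertex 0.2 4.6 2.2
   vertex 3.4 4.4 3.2
  endloop
 endfacet
 facet normal 0.637 0.295 -0.713
  outer loop
   vertex 4.4 3.8 2.6
   vertex 4.6 2.4 2.2
   vertex 2.4 2.8 0.4
  endloop
 endfacet
 facet normal 0.808 -0.052 0.587
  outer loop
   vertex 4.4 3.8 2.6
   vertex 3.4 1.8 3.8
   vertex 4.6 2.4 2.2
  endloop
 endfacet
 facet normal 0.630 0.143 0.763
  outer loop
   vertex 4.4 3.8 2.6
   vertex 2.4 3.0 4.4
   vertex 3.4 1.8 3.8
  endloop
 endfacet
 facet normal 0.599 0.230 0.767
  outer loop
   vertex 4.4 3.8 2.6
   vertex 3.4 4.4 3.2
   vertex 2.4 3.0 4.4
  endloop
 endfacet
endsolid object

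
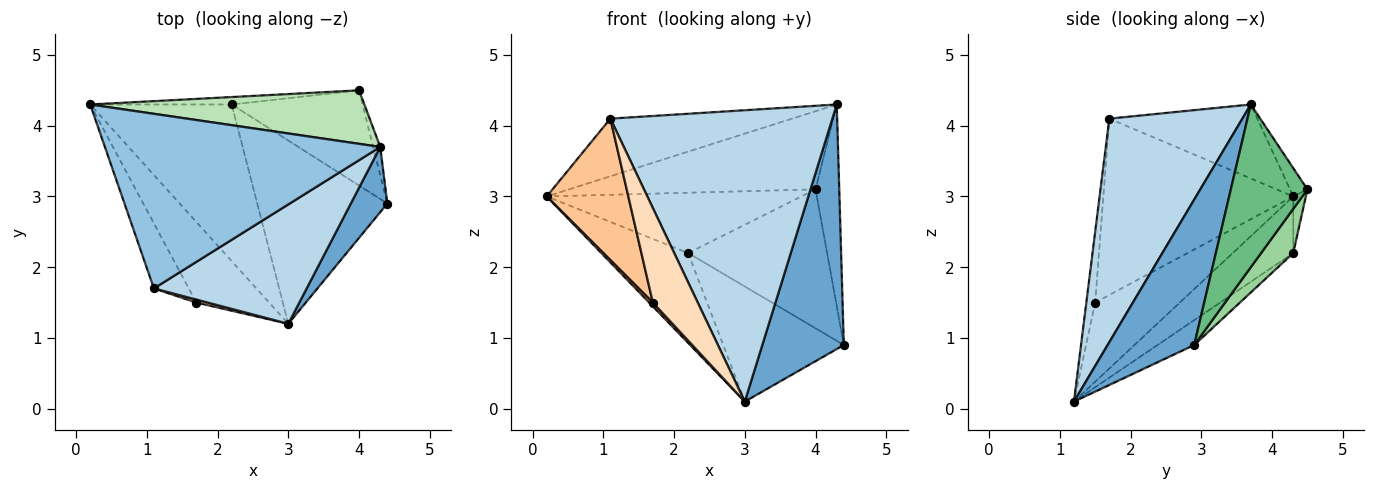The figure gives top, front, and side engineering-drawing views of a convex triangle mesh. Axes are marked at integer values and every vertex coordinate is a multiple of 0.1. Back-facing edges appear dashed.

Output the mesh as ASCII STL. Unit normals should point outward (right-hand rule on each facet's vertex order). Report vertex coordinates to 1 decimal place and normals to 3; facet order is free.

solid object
 facet normal 0.716 -0.674 0.180
  outer loop
   vertex 4.3 3.7 4.3
   vertex 3.0 1.2 0.1
   vertex 4.4 2.9 0.9
  endloop
 endfacet
 facet normal -0.247 0.304 0.920
  outer loop
   vertex 1.1 1.7 4.1
   vertex 4.3 3.7 4.3
   vertex 0.2 4.3 3.0
  endloop
 endfacet
 facet normal 0.485 -0.809 0.332
  outer loop
   vertex 1.1 1.7 4.1
   vertex 3.0 1.2 0.1
   vertex 4.3 3.7 4.3
  endloop
 endfacet
 facet normal -0.328 0.470 -0.819
  outer loop
   vertex 2.2 4.3 2.2
   vertex 3.0 1.2 0.1
   vertex 0.2 4.3 3.0
  endloop
 endfacet
 facet normal -0.160 0.525 -0.836
  outer loop
   vertex 2.2 4.3 2.2
   vertex 4.4 2.9 0.9
   vertex 3.0 1.2 0.1
  endloop
 endfacet
 facet normal -0.736 -0.032 -0.676
  outer loop
   vertex 1.7 1.5 1.5
   vertex 0.2 4.3 3.0
   vertex 3.0 1.2 0.1
  endloop
 endfacet
 facet normal -0.904 -0.389 -0.179
  outer loop
   vertex 1.7 1.5 1.5
   vertex 1.1 1.7 4.1
   vertex 0.2 4.3 3.0
  endloop
 endfacet
 facet normal -0.193 -0.981 0.031
  outer loop
   vertex 1.7 1.5 1.5
   vertex 3.0 1.2 0.1
   vertex 1.1 1.7 4.1
  endloop
 endfacet
 facet normal 0.954 0.296 -0.041
  outer loop
   vertex 4.0 4.5 3.1
   vertex 4.3 3.7 4.3
   vertex 4.4 2.9 0.9
  endloop
 endfacet
 facet normal 0.188 0.810 -0.555
  outer loop
   vertex 4.0 4.5 3.1
   vertex 4.4 2.9 0.9
   vertex 2.2 4.3 2.2
  endloop
 endfacet
 facet normal -0.058 0.824 0.564
  outer loop
   vertex 4.0 4.5 3.1
   vertex 0.2 4.3 3.0
   vertex 4.3 3.7 4.3
  endloop
 endfacet
 facet normal -0.049 0.991 -0.122
  outer loop
   vertex 4.0 4.5 3.1
   vertex 2.2 4.3 2.2
   vertex 0.2 4.3 3.0
  endloop
 endfacet
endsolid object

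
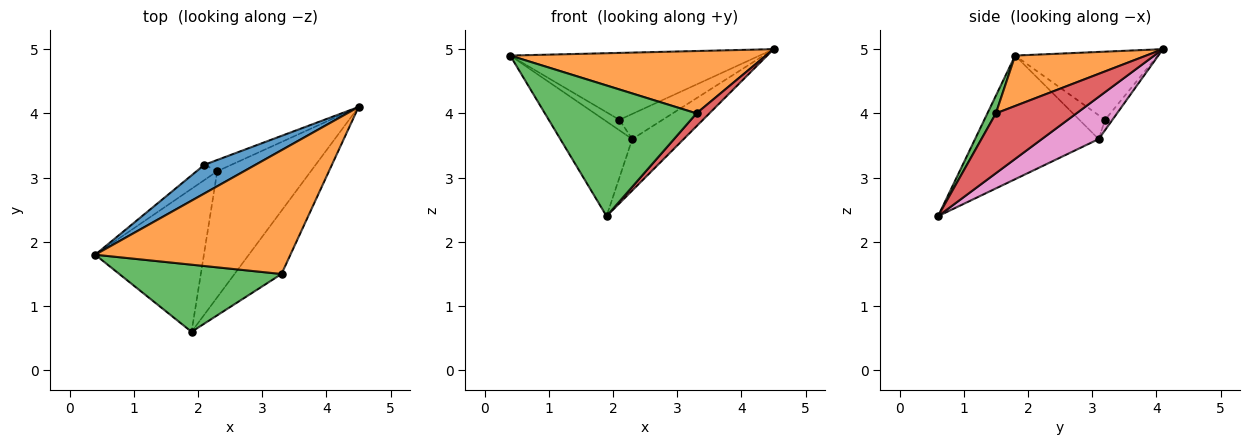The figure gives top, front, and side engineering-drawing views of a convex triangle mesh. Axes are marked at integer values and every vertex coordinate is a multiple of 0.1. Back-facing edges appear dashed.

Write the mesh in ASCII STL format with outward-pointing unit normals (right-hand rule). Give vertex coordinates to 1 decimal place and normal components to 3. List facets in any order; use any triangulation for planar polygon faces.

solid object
 facet normal -0.465 0.814 0.349
  outer loop
   vertex 2.1 3.2 3.9
   vertex 0.4 1.8 4.9
   vertex 4.5 4.1 5.0
  endloop
 endfacet
 facet normal 0.225 -0.438 0.870
  outer loop
   vertex 3.3 1.5 4.0
   vertex 4.5 4.1 5.0
   vertex 0.4 1.8 4.9
  endloop
 endfacet
 facet normal 0.050 -0.888 0.456
  outer loop
   vertex 3.3 1.5 4.0
   vertex 0.4 1.8 4.9
   vertex 1.9 0.6 2.4
  endloop
 endfacet
 facet normal 0.780 -0.124 -0.613
  outer loop
   vertex 3.3 1.5 4.0
   vertex 1.9 0.6 2.4
   vertex 4.5 4.1 5.0
  endloop
 endfacet
 facet normal -0.688 0.401 -0.605
  outer loop
   vertex 2.3 3.1 3.6
   vertex 1.9 0.6 2.4
   vertex 0.4 1.8 4.9
  endloop
 endfacet
 facet normal -0.689 0.411 -0.597
  outer loop
   vertex 2.3 3.1 3.6
   vertex 0.4 1.8 4.9
   vertex 2.1 3.2 3.9
  endloop
 endfacet
 facet normal 0.385 0.348 -0.854
  outer loop
   vertex 2.3 3.1 3.6
   vertex 4.5 4.1 5.0
   vertex 1.9 0.6 2.4
  endloop
 endfacet
 facet normal -0.154 0.902 -0.403
  outer loop
   vertex 2.3 3.1 3.6
   vertex 2.1 3.2 3.9
   vertex 4.5 4.1 5.0
  endloop
 endfacet
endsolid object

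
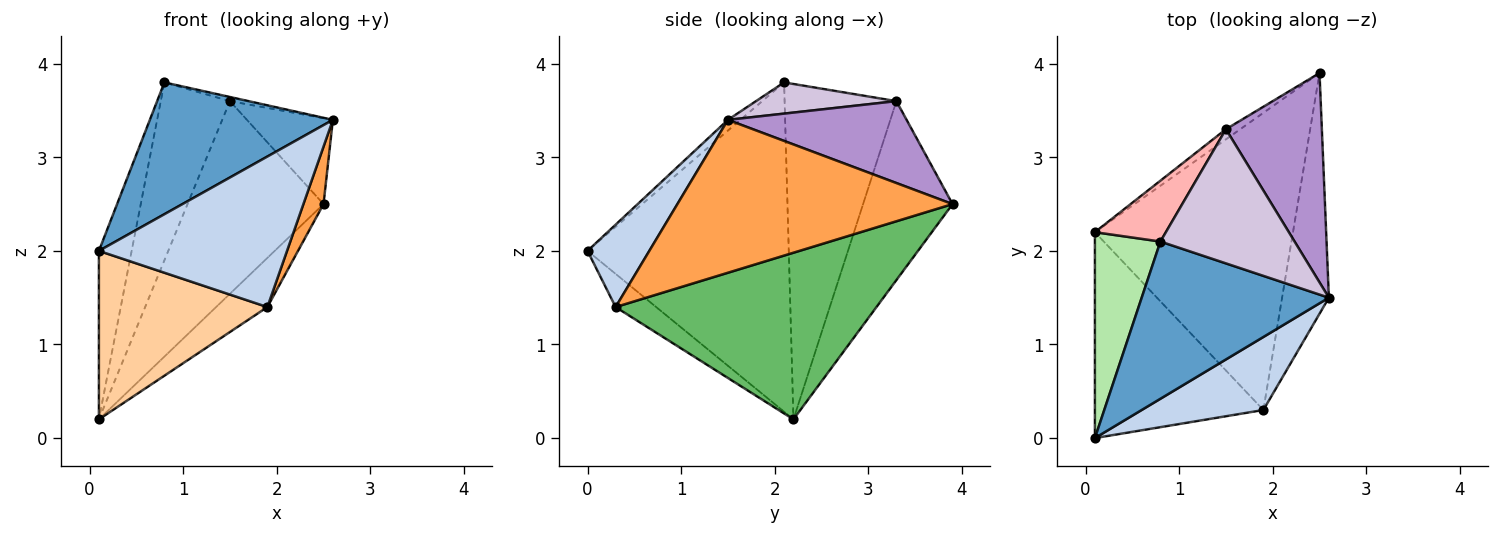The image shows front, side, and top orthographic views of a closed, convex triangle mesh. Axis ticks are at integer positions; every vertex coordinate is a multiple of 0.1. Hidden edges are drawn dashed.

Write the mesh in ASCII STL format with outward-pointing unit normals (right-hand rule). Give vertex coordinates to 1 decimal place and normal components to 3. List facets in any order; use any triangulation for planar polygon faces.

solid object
 facet normal -0.044 -0.642 0.766
  outer loop
   vertex 0.8 2.1 3.8
   vertex 0.1 0.0 2.0
   vertex 2.6 1.5 3.4
  endloop
 endfacet
 facet normal 0.283 -0.863 0.419
  outer loop
   vertex 1.9 0.3 1.4
   vertex 2.6 1.5 3.4
   vertex 0.1 0.0 2.0
  endloop
 endfacet
 facet normal 0.954 -0.070 -0.292
  outer loop
   vertex 1.9 0.3 1.4
   vertex 2.5 3.9 2.5
   vertex 2.6 1.5 3.4
  endloop
 endfacet
 facet normal -0.151 -0.626 -0.765
  outer loop
   vertex 0.1 2.2 0.2
   vertex 1.9 0.3 1.4
   vertex 0.1 0.0 2.0
  endloop
 endfacet
 facet normal 0.639 0.126 -0.759
  outer loop
   vertex 0.1 2.2 0.2
   vertex 2.5 3.9 2.5
   vertex 1.9 0.3 1.4
  endloop
 endfacet
 facet normal -0.969 0.158 0.193
  outer loop
   vertex 0.1 2.2 0.2
   vertex 0.1 0.0 2.0
   vertex 0.8 2.1 3.8
  endloop
 endfacet
 facet normal -0.549 0.835 -0.044
  outer loop
   vertex 1.5 3.3 3.6
   vertex 2.5 3.9 2.5
   vertex 0.1 2.2 0.2
  endloop
 endfacet
 facet normal -0.837 0.518 0.177
  outer loop
   vertex 1.5 3.3 3.6
   vertex 0.1 2.2 0.2
   vertex 0.8 2.1 3.8
  endloop
 endfacet
 facet normal 0.620 0.298 0.726
  outer loop
   vertex 1.5 3.3 3.6
   vertex 2.6 1.5 3.4
   vertex 2.5 3.9 2.5
  endloop
 endfacet
 facet normal 0.226 0.030 0.974
  outer loop
   vertex 1.5 3.3 3.6
   vertex 0.8 2.1 3.8
   vertex 2.6 1.5 3.4
  endloop
 endfacet
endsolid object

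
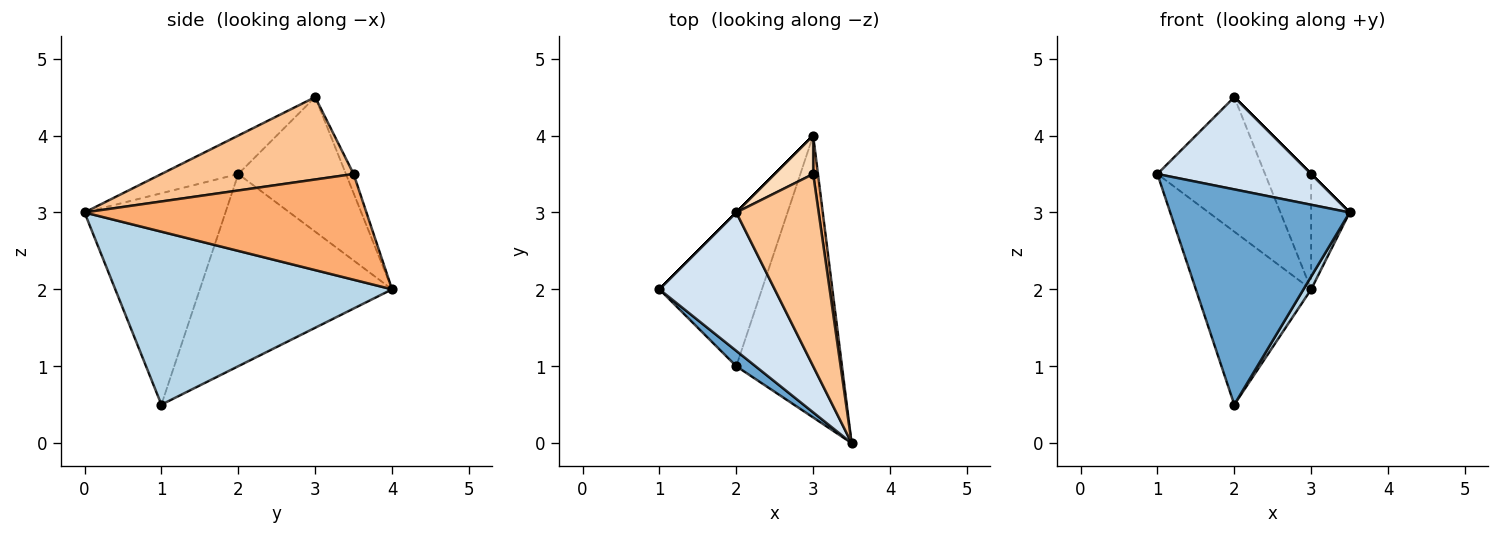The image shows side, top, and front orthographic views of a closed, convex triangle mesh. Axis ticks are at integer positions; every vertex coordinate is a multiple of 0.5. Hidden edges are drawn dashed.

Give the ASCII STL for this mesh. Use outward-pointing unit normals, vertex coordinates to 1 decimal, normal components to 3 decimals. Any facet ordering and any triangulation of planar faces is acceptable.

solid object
 facet normal -0.617 -0.785 0.056
  outer loop
   vertex 2.0 1.0 0.5
   vertex 3.5 0.0 3.0
   vertex 1.0 2.0 3.5
  endloop
 endfacet
 facet normal -0.780 0.468 -0.416
  outer loop
   vertex 2.0 1.0 0.5
   vertex 1.0 2.0 3.5
   vertex 3.0 4.0 2.0
  endloop
 endfacet
 facet normal 0.853 -0.024 -0.521
  outer loop
   vertex 2.0 1.0 0.5
   vertex 3.0 4.0 2.0
   vertex 3.5 0.0 3.0
  endloop
 endfacet
 facet normal -0.267 -0.535 0.802
  outer loop
   vertex 2.0 3.0 4.5
   vertex 1.0 2.0 3.5
   vertex 3.5 0.0 3.0
  endloop
 endfacet
 facet normal -0.707 0.707 0.000
  outer loop
   vertex 2.0 3.0 4.5
   vertex 3.0 4.0 2.0
   vertex 1.0 2.0 3.5
  endloop
 endfacet
 facet normal 0.990 0.135 0.045
  outer loop
   vertex 3.0 3.5 3.5
   vertex 3.5 0.0 3.0
   vertex 3.0 4.0 2.0
  endloop
 endfacet
 facet normal 0.707 0.000 0.707
  outer loop
   vertex 3.0 3.5 3.5
   vertex 2.0 3.0 4.5
   vertex 3.5 0.0 3.0
  endloop
 endfacet
 facet normal -0.156 0.937 0.312
  outer loop
   vertex 3.0 3.5 3.5
   vertex 3.0 4.0 2.0
   vertex 2.0 3.0 4.5
  endloop
 endfacet
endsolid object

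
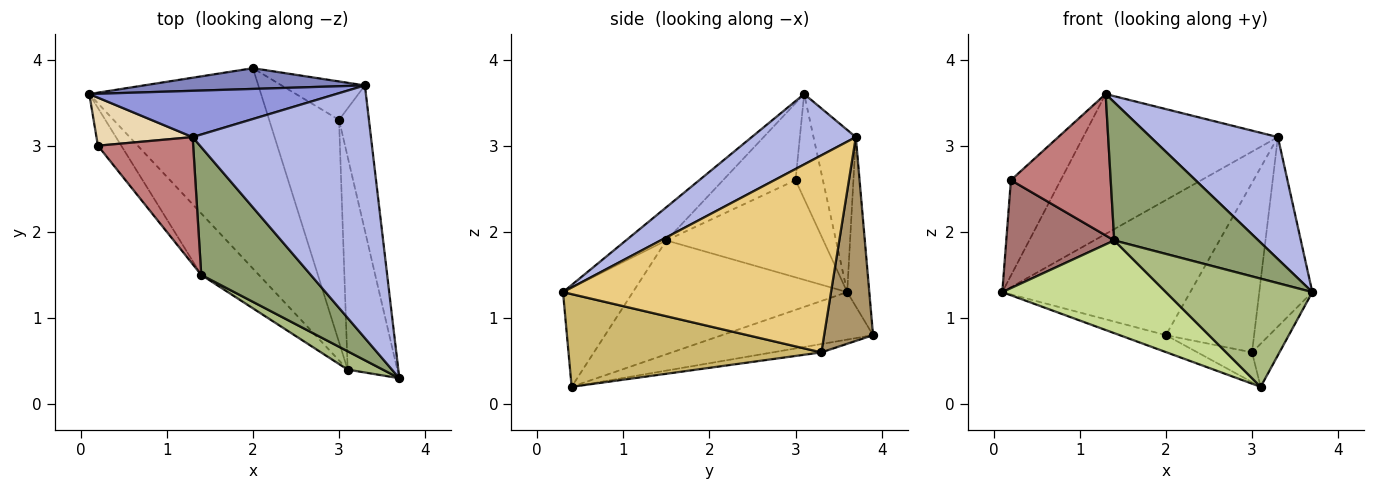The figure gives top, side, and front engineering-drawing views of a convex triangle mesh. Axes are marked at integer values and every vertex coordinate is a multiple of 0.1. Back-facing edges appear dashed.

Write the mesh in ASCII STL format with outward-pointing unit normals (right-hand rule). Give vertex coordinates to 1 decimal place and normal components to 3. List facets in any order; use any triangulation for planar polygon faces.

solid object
 facet normal -0.266 0.081 -0.961
  outer loop
   vertex 3.1 0.4 0.2
   vertex 0.1 3.6 1.3
   vertex 2.0 3.9 0.8
  endloop
 endfacet
 facet normal -0.115 0.982 0.151
  outer loop
   vertex 3.3 3.7 3.1
   vertex 2.0 3.9 0.8
   vertex 0.1 3.6 1.3
  endloop
 endfacet
 facet normal -0.202 0.930 0.308
  outer loop
   vertex 3.3 3.7 3.1
   vertex 0.1 3.6 1.3
   vertex 1.3 3.1 3.6
  endloop
 endfacet
 facet normal 0.335 -0.410 0.848
  outer loop
   vertex 3.3 3.7 3.1
   vertex 1.3 3.1 3.6
   vertex 3.7 0.3 1.3
  endloop
 endfacet
 facet normal -0.202 -0.719 0.665
  outer loop
   vertex 1.4 1.5 1.9
   vertex 3.7 0.3 1.3
   vertex 1.3 3.1 3.6
  endloop
 endfacet
 facet normal -0.426 -0.892 0.151
  outer loop
   vertex 1.4 1.5 1.9
   vertex 3.1 0.4 0.2
   vertex 3.7 0.3 1.3
  endloop
 endfacet
 facet normal -0.737 -0.563 -0.373
  outer loop
   vertex 1.4 1.5 1.9
   vertex 0.1 3.6 1.3
   vertex 3.1 0.4 0.2
  endloop
 endfacet
 facet normal -0.118 0.132 -0.984
  outer loop
   vertex 3.0 3.3 0.6
   vertex 3.1 0.4 0.2
   vertex 2.0 3.9 0.8
  endloop
 endfacet
 facet normal 0.476 0.858 -0.194
  outer loop
   vertex 3.0 3.3 0.6
   vertex 2.0 3.9 0.8
   vertex 3.3 3.7 3.1
  endloop
 endfacet
 facet normal 0.878 0.095 -0.470
  outer loop
   vertex 3.0 3.3 0.6
   vertex 3.7 0.3 1.3
   vertex 3.1 0.4 0.2
  endloop
 endfacet
 facet normal 0.970 0.192 -0.147
  outer loop
   vertex 3.0 3.3 0.6
   vertex 3.3 3.7 3.1
   vertex 3.7 0.3 1.3
  endloop
 endfacet
 facet normal -0.440 0.802 0.404
  outer loop
   vertex 0.2 3.0 2.6
   vertex 1.3 3.1 3.6
   vertex 0.1 3.6 1.3
  endloop
 endfacet
 facet normal -0.808 -0.556 -0.194
  outer loop
   vertex 0.2 3.0 2.6
   vertex 0.1 3.6 1.3
   vertex 1.4 1.5 1.9
  endloop
 endfacet
 facet normal -0.475 -0.655 0.588
  outer loop
   vertex 0.2 3.0 2.6
   vertex 1.4 1.5 1.9
   vertex 1.3 3.1 3.6
  endloop
 endfacet
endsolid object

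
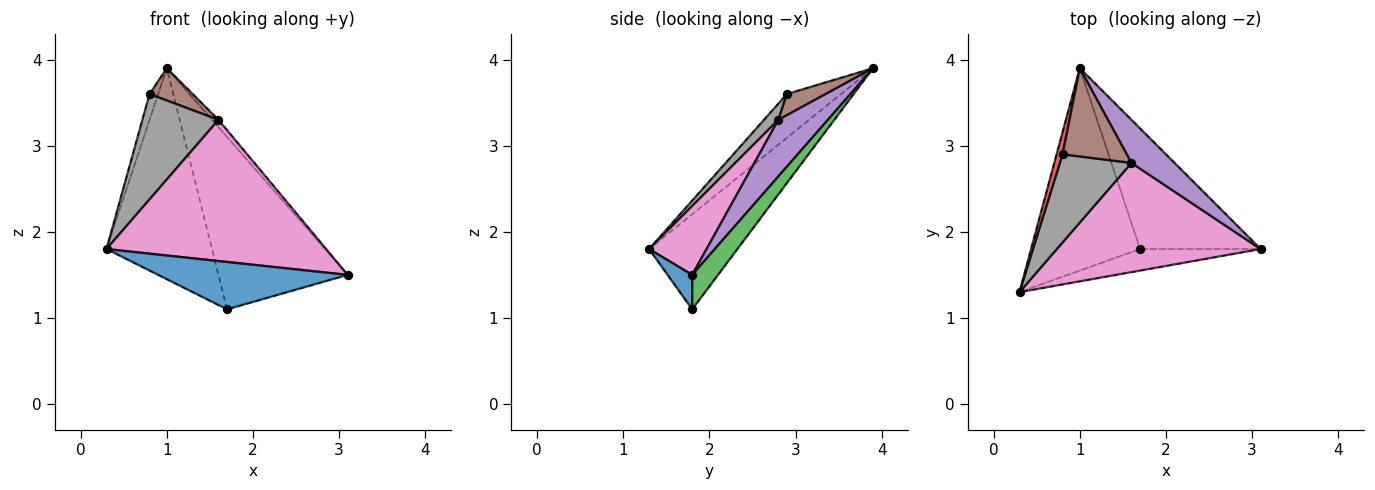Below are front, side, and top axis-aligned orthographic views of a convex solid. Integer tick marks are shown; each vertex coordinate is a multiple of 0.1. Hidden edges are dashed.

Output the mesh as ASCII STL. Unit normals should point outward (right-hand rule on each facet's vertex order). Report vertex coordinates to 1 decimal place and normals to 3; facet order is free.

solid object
 facet normal 0.117 -0.904 -0.411
  outer loop
   vertex 1.7 1.8 1.1
   vertex 3.1 1.8 1.5
   vertex 0.3 1.3 1.8
  endloop
 endfacet
 facet normal -0.517 0.618 -0.593
  outer loop
   vertex 1.7 1.8 1.1
   vertex 0.3 1.3 1.8
   vertex 1.0 3.9 3.9
  endloop
 endfacet
 facet normal 0.162 0.808 -0.566
  outer loop
   vertex 1.7 1.8 1.1
   vertex 1.0 3.9 3.9
   vertex 3.1 1.8 1.5
  endloop
 endfacet
 facet normal -0.979 0.156 0.133
  outer loop
   vertex 0.8 2.9 3.6
   vertex 1.0 3.9 3.9
   vertex 0.3 1.3 1.8
  endloop
 endfacet
 facet normal 0.792 0.103 0.602
  outer loop
   vertex 1.6 2.8 3.3
   vertex 3.1 1.8 1.5
   vertex 1.0 3.9 3.9
  endloop
 endfacet
 facet normal 0.295 -0.328 0.897
  outer loop
   vertex 1.6 2.8 3.3
   vertex 1.0 3.9 3.9
   vertex 0.8 2.9 3.6
  endloop
 endfacet
 facet normal 0.203 -0.775 0.599
  outer loop
   vertex 1.6 2.8 3.3
   vertex 0.3 1.3 1.8
   vertex 3.1 1.8 1.5
  endloop
 endfacet
 facet normal 0.143 -0.759 0.635
  outer loop
   vertex 1.6 2.8 3.3
   vertex 0.8 2.9 3.6
   vertex 0.3 1.3 1.8
  endloop
 endfacet
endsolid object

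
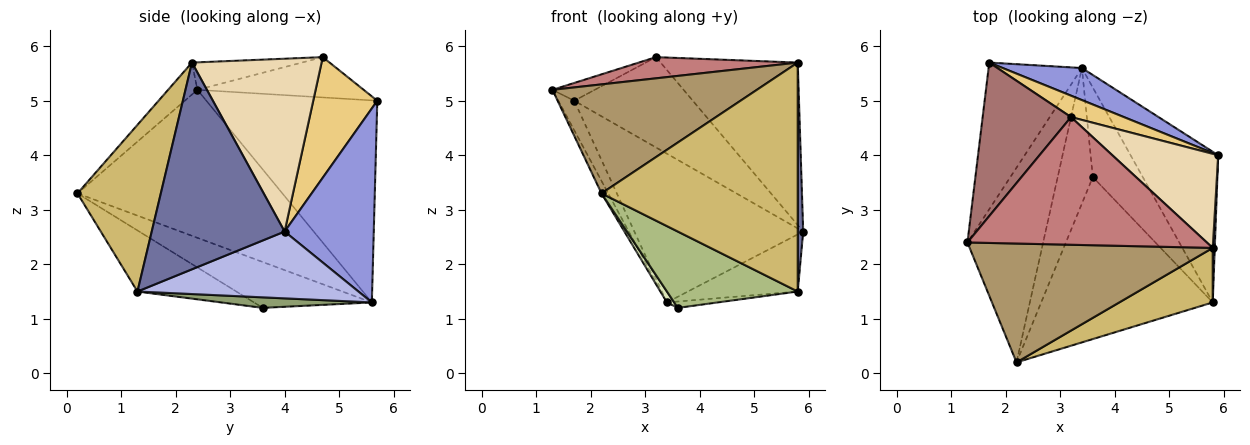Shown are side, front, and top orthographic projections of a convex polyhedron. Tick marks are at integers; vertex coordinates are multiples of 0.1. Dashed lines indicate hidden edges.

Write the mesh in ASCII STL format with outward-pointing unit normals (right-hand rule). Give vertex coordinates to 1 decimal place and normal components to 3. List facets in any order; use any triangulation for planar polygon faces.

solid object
 facet normal 0.999 -0.041 0.010
  outer loop
   vertex 5.8 2.3 5.7
   vertex 5.8 1.3 1.5
   vertex 5.9 4.0 2.6
  endloop
 endfacet
 facet normal -0.905 0.084 -0.418
  outer loop
   vertex 3.4 5.6 1.3
   vertex 1.3 2.4 5.2
   vertex 1.7 5.7 5.0
  endloop
 endfacet
 facet normal 0.459 0.869 0.187
  outer loop
   vertex 3.4 5.6 1.3
   vertex 1.7 5.7 5.0
   vertex 5.9 4.0 2.6
  endloop
 endfacet
 facet normal 0.581 0.289 -0.761
  outer loop
   vertex 3.4 5.6 1.3
   vertex 5.9 4.0 2.6
   vertex 5.8 1.3 1.5
  endloop
 endfacet
 facet normal 0.206 0.069 -0.976
  outer loop
   vertex 3.4 5.6 1.3
   vertex 5.8 1.3 1.5
   vertex 3.6 3.6 1.2
  endloop
 endfacet
 facet normal -0.307 -0.406 -0.861
  outer loop
   vertex 2.2 0.2 3.3
   vertex 3.6 3.6 1.2
   vertex 5.8 1.3 1.5
  endloop
 endfacet
 facet normal -0.890 0.029 -0.455
  outer loop
   vertex 2.2 0.2 3.3
   vertex 1.3 2.4 5.2
   vertex 3.4 5.6 1.3
  endloop
 endfacet
 facet normal -0.793 -0.049 -0.608
  outer loop
   vertex 2.2 0.2 3.3
   vertex 3.4 5.6 1.3
   vertex 3.6 3.6 1.2
  endloop
 endfacet
 facet normal -0.096 -0.673 0.733
  outer loop
   vertex 2.2 0.2 3.3
   vertex 5.8 2.3 5.7
   vertex 1.3 2.4 5.2
  endloop
 endfacet
 facet normal 0.382 -0.899 0.214
  outer loop
   vertex 2.2 0.2 3.3
   vertex 5.8 1.3 1.5
   vertex 5.8 2.3 5.7
  endloop
 endfacet
 facet normal 0.465 0.861 0.204
  outer loop
   vertex 3.2 4.7 5.8
   vertex 5.9 4.0 2.6
   vertex 1.7 5.7 5.0
  endloop
 endfacet
 facet normal 0.633 0.670 0.388
  outer loop
   vertex 3.2 4.7 5.8
   vertex 5.8 2.3 5.7
   vertex 5.9 4.0 2.6
  endloop
 endfacet
 facet normal -0.413 0.105 0.905
  outer loop
   vertex 3.2 4.7 5.8
   vertex 1.7 5.7 5.0
   vertex 1.3 2.4 5.2
  endloop
 endfacet
 facet normal -0.113 -0.163 0.980
  outer loop
   vertex 3.2 4.7 5.8
   vertex 1.3 2.4 5.2
   vertex 5.8 2.3 5.7
  endloop
 endfacet
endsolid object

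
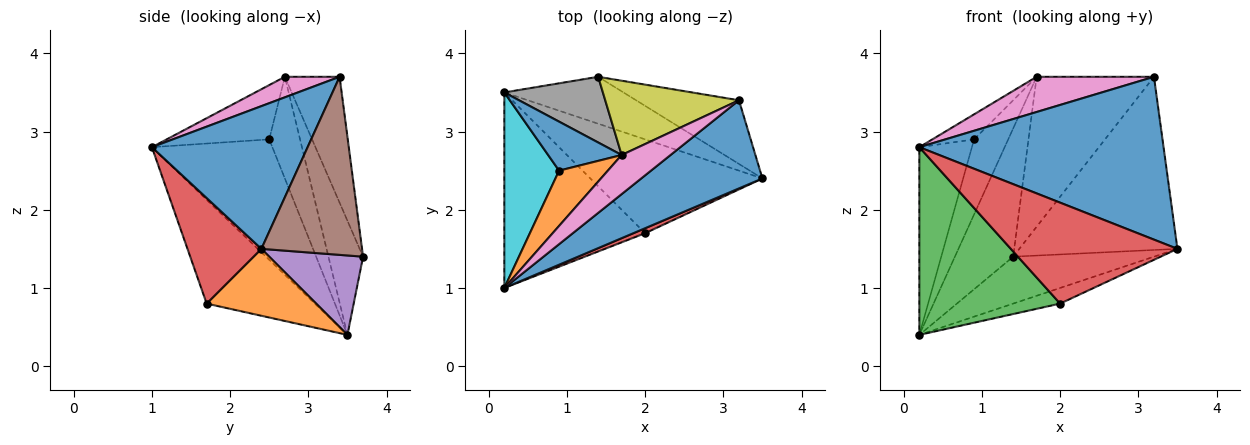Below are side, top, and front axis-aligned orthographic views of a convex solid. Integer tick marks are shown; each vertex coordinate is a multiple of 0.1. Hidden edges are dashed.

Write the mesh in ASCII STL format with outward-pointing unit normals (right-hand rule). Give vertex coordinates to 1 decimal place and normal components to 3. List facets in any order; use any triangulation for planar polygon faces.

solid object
 facet normal 0.489 -0.767 0.415
  outer loop
   vertex 3.2 3.4 3.7
   vertex 0.2 1.0 2.8
   vertex 3.5 2.4 1.5
  endloop
 endfacet
 facet normal 0.358 0.153 -0.921
  outer loop
   vertex 2.0 1.7 0.8
   vertex 0.2 3.5 0.4
   vertex 3.5 2.4 1.5
  endloop
 endfacet
 facet normal -0.470 -0.611 -0.637
  outer loop
   vertex 2.0 1.7 0.8
   vertex 0.2 1.0 2.8
   vertex 0.2 3.5 0.4
  endloop
 endfacet
 facet normal 0.405 -0.913 0.045
  outer loop
   vertex 2.0 1.7 0.8
   vertex 3.5 2.4 1.5
   vertex 0.2 1.0 2.8
  endloop
 endfacet
 facet normal 0.426 0.640 -0.640
  outer loop
   vertex 1.4 3.7 1.4
   vertex 3.5 2.4 1.5
   vertex 0.2 3.5 0.4
  endloop
 endfacet
 facet normal 0.513 0.806 -0.296
  outer loop
   vertex 1.4 3.7 1.4
   vertex 3.2 3.4 3.7
   vertex 3.5 2.4 1.5
  endloop
 endfacet
 facet normal 0.298 -0.639 0.710
  outer loop
   vertex 1.7 2.7 3.7
   vertex 0.2 1.0 2.8
   vertex 3.2 3.4 3.7
  endloop
 endfacet
 facet normal -0.467 0.787 0.403
  outer loop
   vertex 1.7 2.7 3.7
   vertex 1.4 3.7 1.4
   vertex 0.2 3.5 0.4
  endloop
 endfacet
 facet normal -0.386 0.827 0.410
  outer loop
   vertex 1.7 2.7 3.7
   vertex 3.2 3.4 3.7
   vertex 1.4 3.7 1.4
  endloop
 endfacet
 facet normal -0.846 0.369 0.385
  outer loop
   vertex 0.9 2.5 2.9
   vertex 0.2 3.5 0.4
   vertex 0.2 1.0 2.8
  endloop
 endfacet
 facet normal -0.603 0.668 0.436
  outer loop
   vertex 0.9 2.5 2.9
   vertex 1.7 2.7 3.7
   vertex 0.2 3.5 0.4
  endloop
 endfacet
 facet normal -0.712 0.290 0.640
  outer loop
   vertex 0.9 2.5 2.9
   vertex 0.2 1.0 2.8
   vertex 1.7 2.7 3.7
  endloop
 endfacet
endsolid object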